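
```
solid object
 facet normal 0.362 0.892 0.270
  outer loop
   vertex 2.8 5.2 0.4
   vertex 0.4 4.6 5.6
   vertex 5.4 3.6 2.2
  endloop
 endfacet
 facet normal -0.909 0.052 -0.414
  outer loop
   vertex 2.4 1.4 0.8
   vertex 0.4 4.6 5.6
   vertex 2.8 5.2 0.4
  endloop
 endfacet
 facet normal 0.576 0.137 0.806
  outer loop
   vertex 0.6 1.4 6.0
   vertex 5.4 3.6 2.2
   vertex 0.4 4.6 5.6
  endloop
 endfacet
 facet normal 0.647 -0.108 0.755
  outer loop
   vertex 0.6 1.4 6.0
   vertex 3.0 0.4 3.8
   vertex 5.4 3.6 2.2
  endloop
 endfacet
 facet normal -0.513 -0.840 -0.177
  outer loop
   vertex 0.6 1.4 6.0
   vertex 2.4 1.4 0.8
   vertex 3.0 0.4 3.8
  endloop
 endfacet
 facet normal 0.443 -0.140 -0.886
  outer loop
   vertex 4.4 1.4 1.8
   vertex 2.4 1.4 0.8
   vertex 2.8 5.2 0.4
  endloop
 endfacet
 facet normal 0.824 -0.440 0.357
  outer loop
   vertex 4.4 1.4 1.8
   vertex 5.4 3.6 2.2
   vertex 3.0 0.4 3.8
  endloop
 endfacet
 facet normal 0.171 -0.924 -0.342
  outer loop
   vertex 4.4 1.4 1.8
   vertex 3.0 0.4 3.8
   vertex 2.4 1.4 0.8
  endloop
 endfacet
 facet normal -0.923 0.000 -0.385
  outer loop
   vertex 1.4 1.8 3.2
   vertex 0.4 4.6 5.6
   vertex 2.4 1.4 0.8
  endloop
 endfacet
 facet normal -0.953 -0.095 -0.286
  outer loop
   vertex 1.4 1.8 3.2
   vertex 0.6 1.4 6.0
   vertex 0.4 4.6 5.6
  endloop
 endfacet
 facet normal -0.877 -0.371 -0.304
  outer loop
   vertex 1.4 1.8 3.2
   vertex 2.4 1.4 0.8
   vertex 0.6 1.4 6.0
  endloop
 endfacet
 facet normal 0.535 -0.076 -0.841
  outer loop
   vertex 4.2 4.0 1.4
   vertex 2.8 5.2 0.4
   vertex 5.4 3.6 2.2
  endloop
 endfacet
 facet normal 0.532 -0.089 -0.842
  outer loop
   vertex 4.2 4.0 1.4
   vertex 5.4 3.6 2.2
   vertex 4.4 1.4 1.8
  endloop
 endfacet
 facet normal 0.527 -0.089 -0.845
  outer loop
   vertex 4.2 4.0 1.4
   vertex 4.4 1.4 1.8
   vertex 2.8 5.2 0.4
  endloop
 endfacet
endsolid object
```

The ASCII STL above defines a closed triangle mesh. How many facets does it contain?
14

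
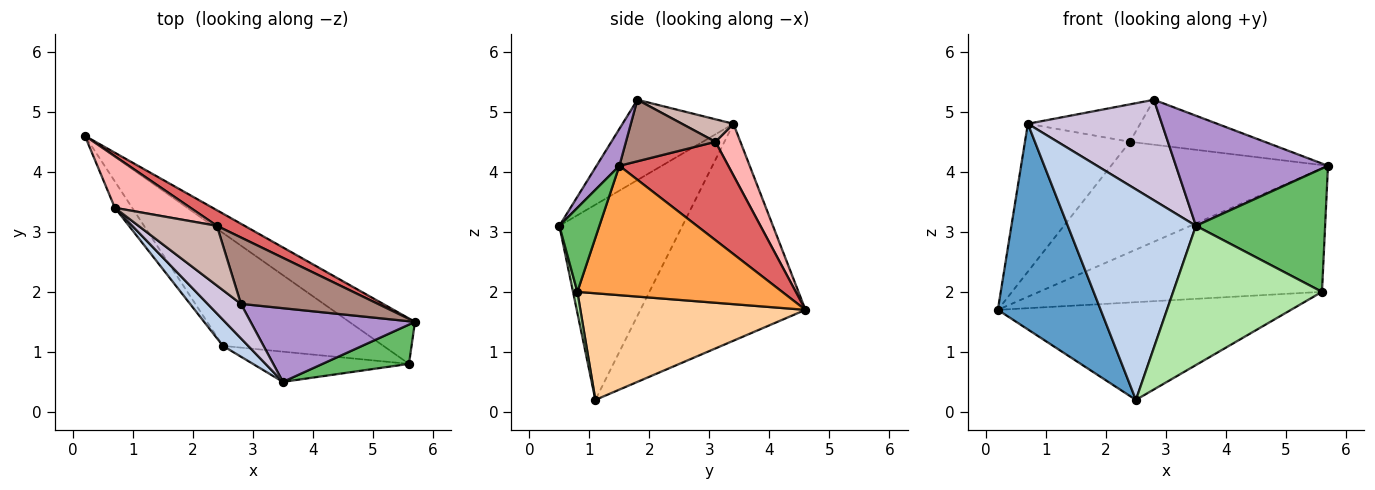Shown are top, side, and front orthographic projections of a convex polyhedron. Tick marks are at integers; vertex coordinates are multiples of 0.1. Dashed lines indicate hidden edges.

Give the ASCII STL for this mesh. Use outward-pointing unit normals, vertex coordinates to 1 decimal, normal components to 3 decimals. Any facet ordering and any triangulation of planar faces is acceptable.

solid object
 facet normal -0.847 -0.528 -0.068
  outer loop
   vertex 0.7 3.4 4.8
   vertex 0.2 4.6 1.7
   vertex 2.5 1.1 0.2
  endloop
 endfacet
 facet normal -0.690 -0.718 0.089
  outer loop
   vertex 0.7 3.4 4.8
   vertex 2.5 1.1 0.2
   vertex 3.5 0.5 3.1
  endloop
 endfacet
 facet normal 0.562 0.776 -0.286
  outer loop
   vertex 5.6 0.8 2.0
   vertex 0.2 4.6 1.7
   vertex 5.7 1.5 4.1
  endloop
 endfacet
 facet normal 0.449 0.585 -0.676
  outer loop
   vertex 5.6 0.8 2.0
   vertex 2.5 1.1 0.2
   vertex 0.2 4.6 1.7
  endloop
 endfacet
 facet normal 0.283 -0.914 0.291
  outer loop
   vertex 5.6 0.8 2.0
   vertex 5.7 1.5 4.1
   vertex 3.5 0.5 3.1
  endloop
 endfacet
 facet normal 0.029 -0.977 -0.212
  outer loop
   vertex 5.6 0.8 2.0
   vertex 3.5 0.5 3.1
   vertex 2.5 1.1 0.2
  endloop
 endfacet
 facet normal 0.445 0.887 0.125
  outer loop
   vertex 2.4 3.1 4.5
   vertex 5.7 1.5 4.1
   vertex 0.2 4.6 1.7
  endloop
 endfacet
 facet normal 0.219 0.921 0.321
  outer loop
   vertex 2.4 3.1 4.5
   vertex 0.2 4.6 1.7
   vertex 0.7 3.4 4.8
  endloop
 endfacet
 facet normal 0.124 -0.825 0.552
  outer loop
   vertex 2.8 1.8 5.2
   vertex 3.5 0.5 3.1
   vertex 5.7 1.5 4.1
  endloop
 endfacet
 facet normal -0.616 -0.745 0.256
  outer loop
   vertex 2.8 1.8 5.2
   vertex 0.7 3.4 4.8
   vertex 3.5 0.5 3.1
  endloop
 endfacet
 facet normal 0.349 0.525 0.776
  outer loop
   vertex 2.8 1.8 5.2
   vertex 5.7 1.5 4.1
   vertex 2.4 3.1 4.5
  endloop
 endfacet
 facet normal 0.236 0.516 0.823
  outer loop
   vertex 2.8 1.8 5.2
   vertex 2.4 3.1 4.5
   vertex 0.7 3.4 4.8
  endloop
 endfacet
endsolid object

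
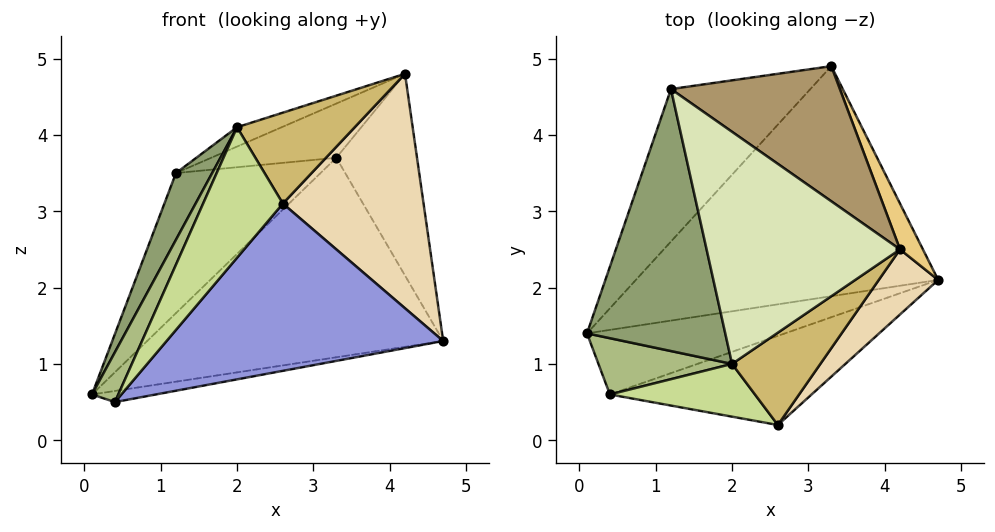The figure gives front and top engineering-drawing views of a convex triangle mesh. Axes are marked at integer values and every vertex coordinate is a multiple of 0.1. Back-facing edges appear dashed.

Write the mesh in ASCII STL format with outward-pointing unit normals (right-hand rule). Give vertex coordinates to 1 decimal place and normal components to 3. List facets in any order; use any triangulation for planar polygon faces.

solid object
 facet normal 0.015 0.655 -0.755
  outer loop
   vertex 3.3 4.9 3.7
   vertex 4.7 2.1 1.3
   vertex 0.1 1.4 0.6
  endloop
 endfacet
 facet normal 0.123 0.168 -0.978
  outer loop
   vertex 0.4 0.6 0.5
   vertex 0.1 1.4 0.6
   vertex 4.7 2.1 1.3
  endloop
 endfacet
 facet normal 0.368 -0.821 -0.437
  outer loop
   vertex 0.4 0.6 0.5
   vertex 4.7 2.1 1.3
   vertex 2.6 0.2 3.1
  endloop
 endfacet
 facet normal -0.026 0.676 -0.736
  outer loop
   vertex 1.2 4.6 3.5
   vertex 3.3 4.9 3.7
   vertex 0.1 1.4 0.6
  endloop
 endfacet
 facet normal -0.878 -0.118 0.463
  outer loop
   vertex 2.0 1.0 4.1
   vertex 1.2 4.6 3.5
   vertex 0.1 1.4 0.6
  endloop
 endfacet
 facet normal -0.835 -0.365 0.412
  outer loop
   vertex 2.0 1.0 4.1
   vertex 0.1 1.4 0.6
   vertex 0.4 0.6 0.5
  endloop
 endfacet
 facet normal -0.522 -0.791 0.320
  outer loop
   vertex 2.0 1.0 4.1
   vertex 0.4 0.6 0.5
   vertex 2.6 0.2 3.1
  endloop
 endfacet
 facet normal -0.350 0.078 0.933
  outer loop
   vertex 4.2 2.5 4.8
   vertex 1.2 4.6 3.5
   vertex 2.0 1.0 4.1
  endloop
 endfacet
 facet normal -0.140 0.369 0.919
  outer loop
   vertex 4.2 2.5 4.8
   vertex 3.3 4.9 3.7
   vertex 1.2 4.6 3.5
  endloop
 endfacet
 facet normal 0.244 -0.680 0.691
  outer loop
   vertex 4.2 2.5 4.8
   vertex 2.0 1.0 4.1
   vertex 2.6 0.2 3.1
  endloop
 endfacet
 facet normal 0.919 0.385 0.087
  outer loop
   vertex 4.2 2.5 4.8
   vertex 4.7 2.1 1.3
   vertex 3.3 4.9 3.7
  endloop
 endfacet
 facet normal 0.740 -0.648 0.180
  outer loop
   vertex 4.2 2.5 4.8
   vertex 2.6 0.2 3.1
   vertex 4.7 2.1 1.3
  endloop
 endfacet
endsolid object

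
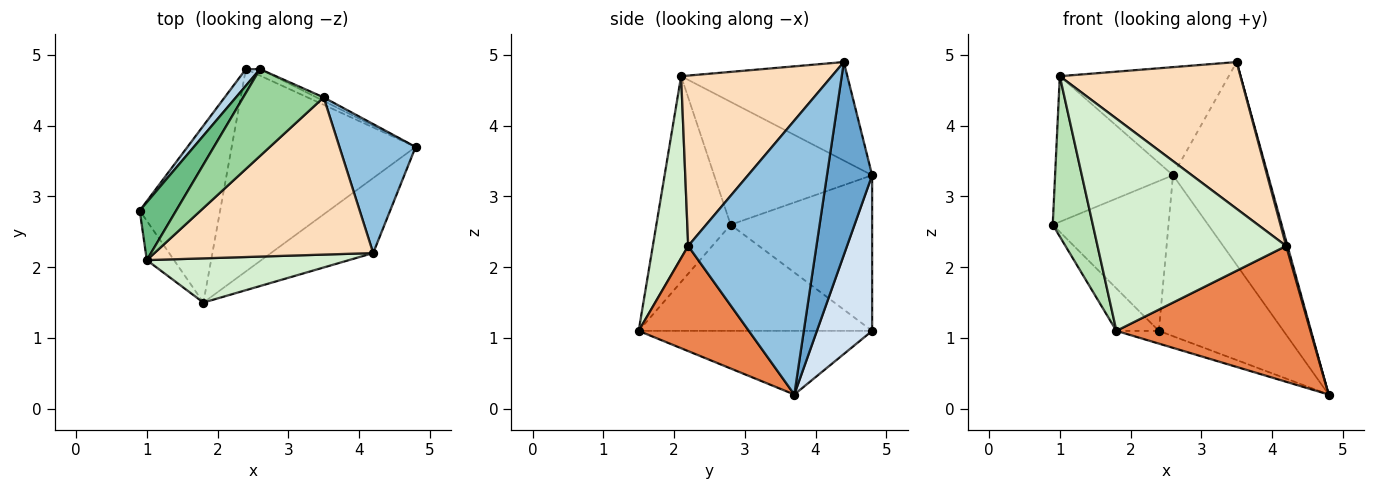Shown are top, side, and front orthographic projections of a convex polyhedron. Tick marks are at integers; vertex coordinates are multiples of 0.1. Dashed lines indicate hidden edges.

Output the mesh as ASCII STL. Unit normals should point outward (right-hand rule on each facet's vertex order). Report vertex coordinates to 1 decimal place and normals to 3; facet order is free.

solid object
 facet normal 0.429 0.903 -0.016
  outer loop
   vertex 3.5 4.4 4.9
   vertex 4.8 3.7 0.2
   vertex 2.6 4.8 3.3
  endloop
 endfacet
 facet normal 0.963 -0.010 0.268
  outer loop
   vertex 4.2 2.2 2.3
   vertex 4.8 3.7 0.2
   vertex 3.5 4.4 4.9
  endloop
 endfacet
 facet normal -0.772 0.632 0.070
  outer loop
   vertex 2.4 4.8 1.1
   vertex 0.9 2.8 2.6
   vertex 2.6 4.8 3.3
  endloop
 endfacet
 facet normal 0.405 0.914 -0.037
  outer loop
   vertex 2.4 4.8 1.1
   vertex 2.6 4.8 3.3
   vertex 4.8 3.7 0.2
  endloop
 endfacet
 facet normal 0.445 -0.784 -0.433
  outer loop
   vertex 1.8 1.5 1.1
   vertex 4.8 3.7 0.2
   vertex 4.2 2.2 2.3
  endloop
 endfacet
 facet normal -0.789 0.143 -0.598
  outer loop
   vertex 1.8 1.5 1.1
   vertex 0.9 2.8 2.6
   vertex 2.4 4.8 1.1
  endloop
 endfacet
 facet normal -0.327 0.059 -0.943
  outer loop
   vertex 1.8 1.5 1.1
   vertex 2.4 4.8 1.1
   vertex 4.8 3.7 0.2
  endloop
 endfacet
 facet normal 0.495 -0.593 0.635
  outer loop
   vertex 1.0 2.1 4.7
   vertex 4.2 2.2 2.3
   vertex 3.5 4.4 4.9
  endloop
 endfacet
 facet normal -0.780 0.582 0.231
  outer loop
   vertex 1.0 2.1 4.7
   vertex 2.6 4.8 3.3
   vertex 0.9 2.8 2.6
  endloop
 endfacet
 facet normal -0.609 0.618 0.497
  outer loop
   vertex 1.0 2.1 4.7
   vertex 3.5 4.4 4.9
   vertex 2.6 4.8 3.3
  endloop
 endfacet
 facet normal -0.874 -0.472 -0.116
  outer loop
   vertex 1.0 2.1 4.7
   vertex 0.9 2.8 2.6
   vertex 1.8 1.5 1.1
  endloop
 endfacet
 facet normal 0.181 -0.963 0.201
  outer loop
   vertex 1.0 2.1 4.7
   vertex 1.8 1.5 1.1
   vertex 4.2 2.2 2.3
  endloop
 endfacet
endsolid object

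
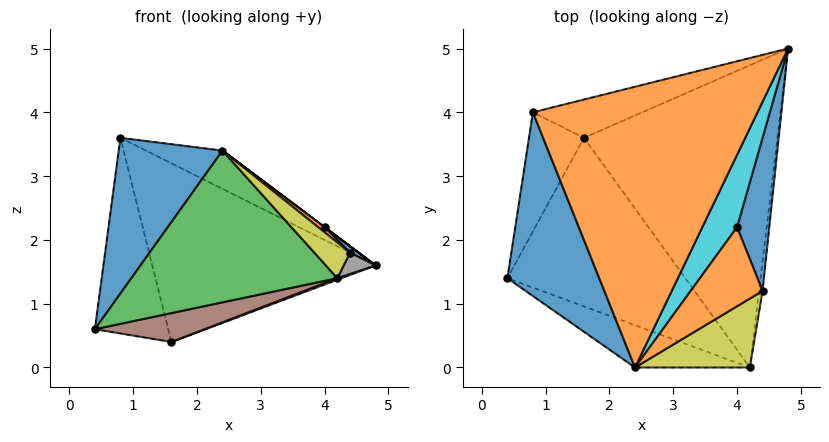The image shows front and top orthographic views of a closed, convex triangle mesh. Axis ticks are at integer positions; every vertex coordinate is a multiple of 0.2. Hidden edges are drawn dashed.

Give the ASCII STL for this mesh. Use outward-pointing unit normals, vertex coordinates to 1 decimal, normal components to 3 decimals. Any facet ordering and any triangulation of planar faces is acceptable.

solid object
 facet normal -0.836 -0.355 0.419
  outer loop
   vertex 0.8 4.0 3.6
   vertex 0.4 1.4 0.6
   vertex 2.4 0.0 3.4
  endloop
 endfacet
 facet normal 0.419 0.123 0.900
  outer loop
   vertex 0.8 4.0 3.6
   vertex 2.4 0.0 3.4
   vertex 4.8 5.0 1.6
  endloop
 endfacet
 facet normal -0.286 -0.923 -0.257
  outer loop
   vertex 4.2 0.0 1.4
   vertex 2.4 0.0 3.4
   vertex 0.4 1.4 0.6
  endloop
 endfacet
 facet normal -0.856 0.442 -0.269
  outer loop
   vertex 1.6 3.6 0.4
   vertex 0.4 1.4 0.6
   vertex 0.8 4.0 3.6
  endloop
 endfacet
 facet normal -0.330 0.923 -0.198
  outer loop
   vertex 1.6 3.6 0.4
   vertex 0.8 4.0 3.6
   vertex 4.8 5.0 1.6
  endloop
 endfacet
 facet normal 0.144 -0.167 -0.975
  outer loop
   vertex 1.6 3.6 0.4
   vertex 4.2 0.0 1.4
   vertex 0.4 1.4 0.6
  endloop
 endfacet
 facet normal 0.353 -0.005 -0.936
  outer loop
   vertex 1.6 3.6 0.4
   vertex 4.8 5.0 1.6
   vertex 4.2 0.0 1.4
  endloop
 endfacet
 facet normal 0.981 -0.112 -0.156
  outer loop
   vertex 4.4 1.2 1.8
   vertex 4.2 0.0 1.4
   vertex 4.8 5.0 1.6
  endloop
 endfacet
 facet normal 0.702 -0.328 0.632
  outer loop
   vertex 4.4 1.2 1.8
   vertex 2.4 0.0 3.4
   vertex 4.2 0.0 1.4
  endloop
 endfacet
 facet normal 0.600 0.000 0.800
  outer loop
   vertex 4.0 2.2 2.2
   vertex 4.8 5.0 1.6
   vertex 2.4 0.0 3.4
  endloop
 endfacet
 facet normal 0.667 -0.031 0.744
  outer loop
   vertex 4.0 2.2 2.2
   vertex 4.4 1.2 1.8
   vertex 4.8 5.0 1.6
  endloop
 endfacet
 facet normal 0.642 -0.049 0.765
  outer loop
   vertex 4.0 2.2 2.2
   vertex 2.4 0.0 3.4
   vertex 4.4 1.2 1.8
  endloop
 endfacet
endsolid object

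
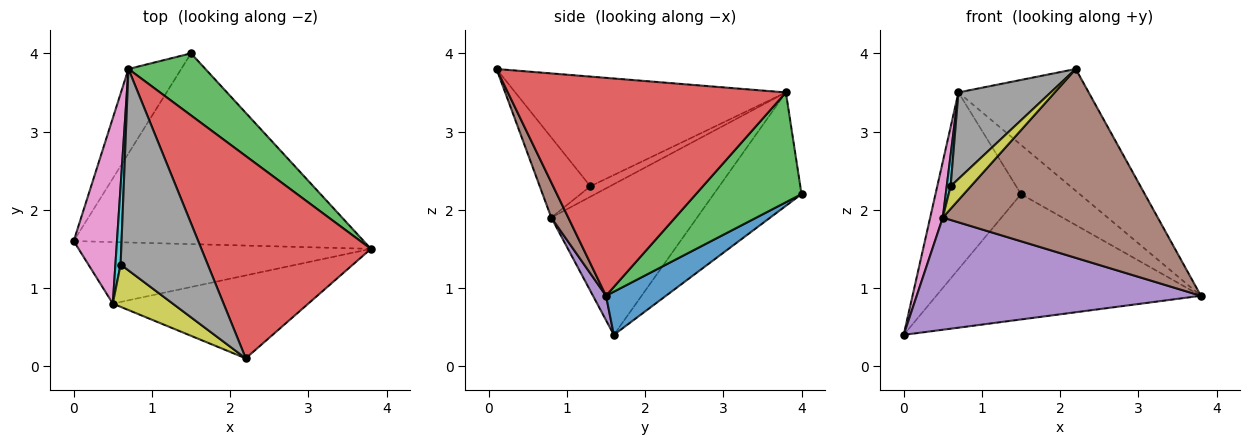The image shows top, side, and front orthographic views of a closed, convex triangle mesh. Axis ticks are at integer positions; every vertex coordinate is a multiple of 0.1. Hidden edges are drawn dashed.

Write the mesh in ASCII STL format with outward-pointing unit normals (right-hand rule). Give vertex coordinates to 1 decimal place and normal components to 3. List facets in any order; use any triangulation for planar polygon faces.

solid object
 facet normal 0.123 0.545 -0.829
  outer loop
   vertex 1.5 4.0 2.2
   vertex 3.8 1.5 0.9
   vertex 0.0 1.6 0.4
  endloop
 endfacet
 facet normal -0.680 0.662 -0.316
  outer loop
   vertex 0.7 3.8 3.5
   vertex 1.5 4.0 2.2
   vertex 0.0 1.6 0.4
  endloop
 endfacet
 facet normal 0.745 0.414 0.522
  outer loop
   vertex 0.7 3.8 3.5
   vertex 3.8 1.5 0.9
   vertex 1.5 4.0 2.2
  endloop
 endfacet
 facet normal 0.740 0.347 0.576
  outer loop
   vertex 0.7 3.8 3.5
   vertex 2.2 0.1 3.8
   vertex 3.8 1.5 0.9
  endloop
 endfacet
 facet normal 0.040 -0.876 -0.481
  outer loop
   vertex 0.5 0.8 1.9
   vertex 0.0 1.6 0.4
   vertex 3.8 1.5 0.9
  endloop
 endfacet
 facet normal 0.072 -0.913 -0.401
  outer loop
   vertex 0.5 0.8 1.9
   vertex 3.8 1.5 0.9
   vertex 2.2 0.1 3.8
  endloop
 endfacet
 facet normal -0.958 -0.083 0.275
  outer loop
   vertex 0.5 0.8 1.9
   vertex 0.7 3.8 3.5
   vertex 0.0 1.6 0.4
  endloop
 endfacet
 facet normal -0.757 -0.258 0.601
  outer loop
   vertex 0.6 1.3 2.3
   vertex 2.2 0.1 3.8
   vertex 0.7 3.8 3.5
  endloop
 endfacet
 facet normal -0.763 -0.304 0.571
  outer loop
   vertex 0.6 1.3 2.3
   vertex 0.5 0.8 1.9
   vertex 2.2 0.1 3.8
  endloop
 endfacet
 facet normal -0.880 -0.176 0.440
  outer loop
   vertex 0.6 1.3 2.3
   vertex 0.7 3.8 3.5
   vertex 0.5 0.8 1.9
  endloop
 endfacet
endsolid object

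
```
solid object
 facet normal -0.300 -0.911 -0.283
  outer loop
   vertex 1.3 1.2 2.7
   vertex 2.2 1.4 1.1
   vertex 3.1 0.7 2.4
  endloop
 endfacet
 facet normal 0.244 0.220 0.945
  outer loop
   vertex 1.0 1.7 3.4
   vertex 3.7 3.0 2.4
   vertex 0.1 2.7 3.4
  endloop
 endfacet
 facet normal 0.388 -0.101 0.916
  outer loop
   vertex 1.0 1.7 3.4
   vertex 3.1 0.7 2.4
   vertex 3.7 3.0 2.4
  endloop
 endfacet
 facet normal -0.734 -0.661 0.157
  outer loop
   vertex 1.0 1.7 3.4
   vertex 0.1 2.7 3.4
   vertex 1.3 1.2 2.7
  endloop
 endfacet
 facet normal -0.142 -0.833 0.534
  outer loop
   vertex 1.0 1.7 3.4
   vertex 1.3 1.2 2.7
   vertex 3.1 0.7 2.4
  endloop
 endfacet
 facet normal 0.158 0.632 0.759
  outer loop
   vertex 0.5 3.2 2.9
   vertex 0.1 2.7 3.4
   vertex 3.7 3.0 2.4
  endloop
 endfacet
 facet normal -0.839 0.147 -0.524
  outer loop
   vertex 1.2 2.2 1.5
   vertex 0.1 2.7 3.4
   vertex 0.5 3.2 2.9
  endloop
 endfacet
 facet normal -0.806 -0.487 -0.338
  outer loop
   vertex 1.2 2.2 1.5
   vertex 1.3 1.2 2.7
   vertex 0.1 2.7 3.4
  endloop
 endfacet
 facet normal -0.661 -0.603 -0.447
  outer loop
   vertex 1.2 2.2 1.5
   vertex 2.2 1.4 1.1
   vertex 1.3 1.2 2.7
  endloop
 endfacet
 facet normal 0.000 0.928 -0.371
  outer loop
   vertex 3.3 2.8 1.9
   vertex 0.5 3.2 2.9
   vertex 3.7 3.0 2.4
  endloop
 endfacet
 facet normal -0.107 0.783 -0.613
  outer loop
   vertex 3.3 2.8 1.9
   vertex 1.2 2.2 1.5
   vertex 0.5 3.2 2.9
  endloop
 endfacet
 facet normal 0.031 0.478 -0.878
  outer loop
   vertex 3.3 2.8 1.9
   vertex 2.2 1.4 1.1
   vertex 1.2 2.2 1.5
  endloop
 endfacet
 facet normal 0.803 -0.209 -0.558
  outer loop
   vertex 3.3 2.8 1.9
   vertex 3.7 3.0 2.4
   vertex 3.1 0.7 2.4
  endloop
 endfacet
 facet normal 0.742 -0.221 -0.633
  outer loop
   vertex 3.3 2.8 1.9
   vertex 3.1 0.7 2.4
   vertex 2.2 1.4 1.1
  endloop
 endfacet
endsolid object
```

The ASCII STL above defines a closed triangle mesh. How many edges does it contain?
21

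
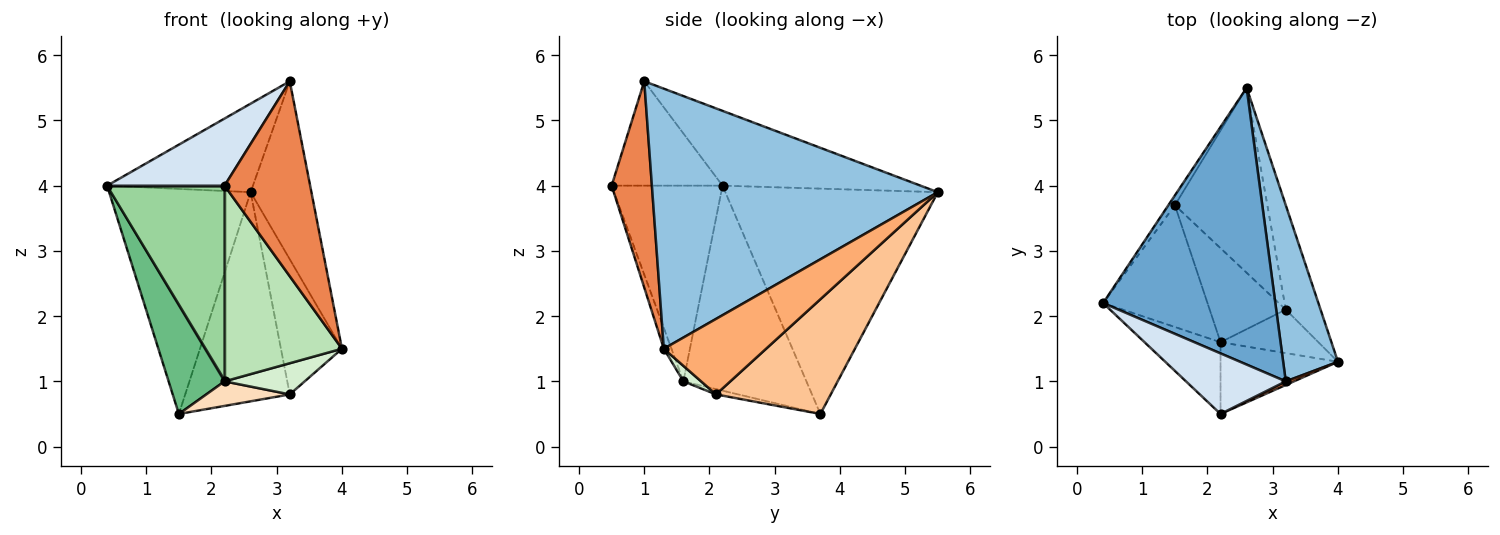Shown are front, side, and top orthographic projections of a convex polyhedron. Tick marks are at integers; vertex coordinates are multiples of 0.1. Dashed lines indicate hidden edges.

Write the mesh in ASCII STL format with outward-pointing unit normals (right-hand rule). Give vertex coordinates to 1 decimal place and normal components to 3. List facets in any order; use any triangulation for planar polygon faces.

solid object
 facet normal -0.382 0.282 0.880
  outer loop
   vertex 3.2 1.0 5.6
   vertex 2.6 5.5 3.9
   vertex 0.4 2.2 4.0
  endloop
 endfacet
 facet normal 0.958 0.204 0.202
  outer loop
   vertex 3.2 1.0 5.6
   vertex 4.0 1.3 1.5
   vertex 2.6 5.5 3.9
  endloop
 endfacet
 facet normal -0.832 0.554 -0.024
  outer loop
   vertex 1.5 3.7 0.5
   vertex 0.4 2.2 4.0
   vertex 2.6 5.5 3.9
  endloop
 endfacet
 facet normal -0.574 -0.608 0.549
  outer loop
   vertex 2.2 0.5 4.0
   vertex 3.2 1.0 5.6
   vertex 0.4 2.2 4.0
  endloop
 endfacet
 facet normal 0.425 -0.905 0.017
  outer loop
   vertex 2.2 0.5 4.0
   vertex 4.0 1.3 1.5
   vertex 3.2 1.0 5.6
  endloop
 endfacet
 facet normal 0.798 0.476 -0.368
  outer loop
   vertex 3.2 2.1 0.8
   vertex 2.6 5.5 3.9
   vertex 4.0 1.3 1.5
  endloop
 endfacet
 facet normal 0.635 0.579 -0.512
  outer loop
   vertex 3.2 2.1 0.8
   vertex 1.5 3.7 0.5
   vertex 2.6 5.5 3.9
  endloop
 endfacet
 facet normal -0.067 -0.252 -0.965
  outer loop
   vertex 2.2 1.6 1.0
   vertex 1.5 3.7 0.5
   vertex 3.2 2.1 0.8
  endloop
 endfacet
 facet normal -0.826 -0.375 -0.420
  outer loop
   vertex 2.2 1.6 1.0
   vertex 0.4 2.2 4.0
   vertex 1.5 3.7 0.5
  endloop
 endfacet
 facet normal -0.663 -0.702 -0.258
  outer loop
   vertex 2.2 1.6 1.0
   vertex 2.2 0.5 4.0
   vertex 0.4 2.2 4.0
  endloop
 endfacet
 facet normal -0.061 -0.937 -0.344
  outer loop
   vertex 2.2 1.6 1.0
   vertex 4.0 1.3 1.5
   vertex 2.2 0.5 4.0
  endloop
 endfacet
 facet normal 0.128 -0.578 -0.806
  outer loop
   vertex 2.2 1.6 1.0
   vertex 3.2 2.1 0.8
   vertex 4.0 1.3 1.5
  endloop
 endfacet
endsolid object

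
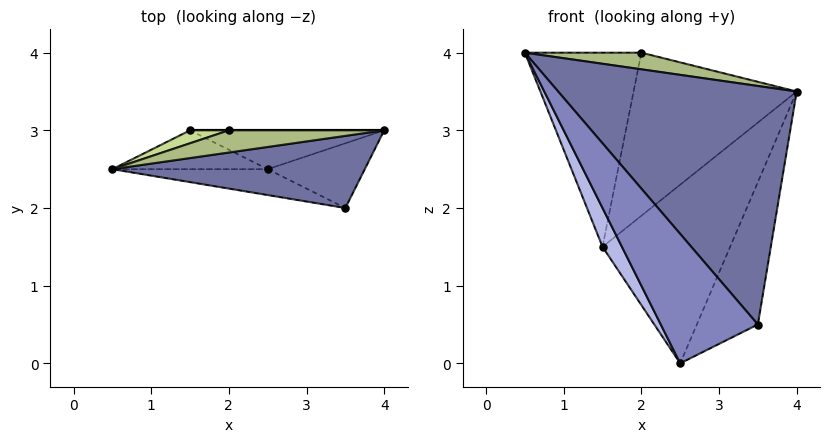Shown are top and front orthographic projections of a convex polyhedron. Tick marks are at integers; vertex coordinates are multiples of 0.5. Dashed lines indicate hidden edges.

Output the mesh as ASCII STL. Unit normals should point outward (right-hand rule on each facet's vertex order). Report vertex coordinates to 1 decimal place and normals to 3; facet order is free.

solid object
 facet normal 0.175 -0.942 0.285
  outer loop
   vertex 3.5 2.0 0.5
   vertex 4.0 3.0 3.5
   vertex 0.5 2.5 4.0
  endloop
 endfacet
 facet normal -0.365 -0.913 -0.183
  outer loop
   vertex 2.5 2.5 0.0
   vertex 3.5 2.0 0.5
   vertex 0.5 2.5 4.0
  endloop
 endfacet
 facet normal 0.552 0.759 -0.345
  outer loop
   vertex 2.5 2.5 0.0
   vertex 4.0 3.0 3.5
   vertex 3.5 2.0 0.5
  endloop
 endfacet
 facet normal -0.816 -0.408 -0.408
  outer loop
   vertex 1.5 3.0 1.5
   vertex 2.5 2.5 0.0
   vertex 0.5 2.5 4.0
  endloop
 endfacet
 facet normal 0.168 0.963 -0.209
  outer loop
   vertex 1.5 3.0 1.5
   vertex 4.0 3.0 3.5
   vertex 2.5 2.5 0.0
  endloop
 endfacet
 facet normal 0.196 -0.588 0.784
  outer loop
   vertex 2.0 3.0 4.0
   vertex 0.5 2.5 4.0
   vertex 4.0 3.0 3.5
  endloop
 endfacet
 facet normal -0.316 0.947 0.063
  outer loop
   vertex 2.0 3.0 4.0
   vertex 1.5 3.0 1.5
   vertex 0.5 2.5 4.0
  endloop
 endfacet
 facet normal 0.000 1.000 0.000
  outer loop
   vertex 2.0 3.0 4.0
   vertex 4.0 3.0 3.5
   vertex 1.5 3.0 1.5
  endloop
 endfacet
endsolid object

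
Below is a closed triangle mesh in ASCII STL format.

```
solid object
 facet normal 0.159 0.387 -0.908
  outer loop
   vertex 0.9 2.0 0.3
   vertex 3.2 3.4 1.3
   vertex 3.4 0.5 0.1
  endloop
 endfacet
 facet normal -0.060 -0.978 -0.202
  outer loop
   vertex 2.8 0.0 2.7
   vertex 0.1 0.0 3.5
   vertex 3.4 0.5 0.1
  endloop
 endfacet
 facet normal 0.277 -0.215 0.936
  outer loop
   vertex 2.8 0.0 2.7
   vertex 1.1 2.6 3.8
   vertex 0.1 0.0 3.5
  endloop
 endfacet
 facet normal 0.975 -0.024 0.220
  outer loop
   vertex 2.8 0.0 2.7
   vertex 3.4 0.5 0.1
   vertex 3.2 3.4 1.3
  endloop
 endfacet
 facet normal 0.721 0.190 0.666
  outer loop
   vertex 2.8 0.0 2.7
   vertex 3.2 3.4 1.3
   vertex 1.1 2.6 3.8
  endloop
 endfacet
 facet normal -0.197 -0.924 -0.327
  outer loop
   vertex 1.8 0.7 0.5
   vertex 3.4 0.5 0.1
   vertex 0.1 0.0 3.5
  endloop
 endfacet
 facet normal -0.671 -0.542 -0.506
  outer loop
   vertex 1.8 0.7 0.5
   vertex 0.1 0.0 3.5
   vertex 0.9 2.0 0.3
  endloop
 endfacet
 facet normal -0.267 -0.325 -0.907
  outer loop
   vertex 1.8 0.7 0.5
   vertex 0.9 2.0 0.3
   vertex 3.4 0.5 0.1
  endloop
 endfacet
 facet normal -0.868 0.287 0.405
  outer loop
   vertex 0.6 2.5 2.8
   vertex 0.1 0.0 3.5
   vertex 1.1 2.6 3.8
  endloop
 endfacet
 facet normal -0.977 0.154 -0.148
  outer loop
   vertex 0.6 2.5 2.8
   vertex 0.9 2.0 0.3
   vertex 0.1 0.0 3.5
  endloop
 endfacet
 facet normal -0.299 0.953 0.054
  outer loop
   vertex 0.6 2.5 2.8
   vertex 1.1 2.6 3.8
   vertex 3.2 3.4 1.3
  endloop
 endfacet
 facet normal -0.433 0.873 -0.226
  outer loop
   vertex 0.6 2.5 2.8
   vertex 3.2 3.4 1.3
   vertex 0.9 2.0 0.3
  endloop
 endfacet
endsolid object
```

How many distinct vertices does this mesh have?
8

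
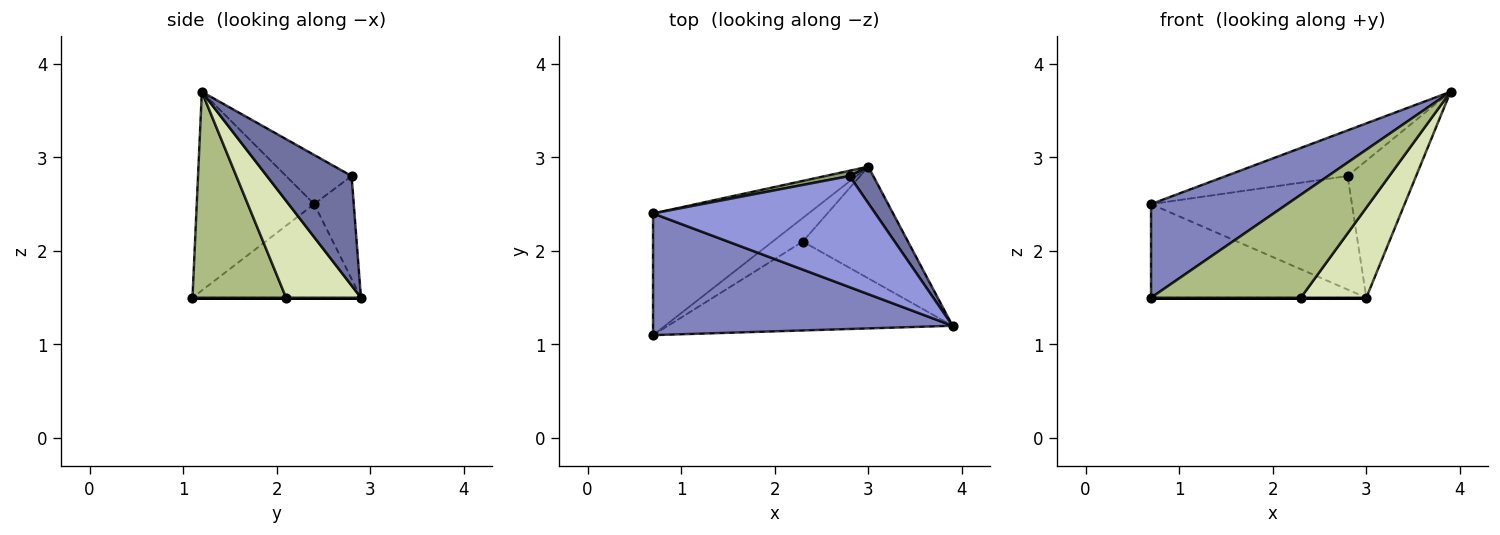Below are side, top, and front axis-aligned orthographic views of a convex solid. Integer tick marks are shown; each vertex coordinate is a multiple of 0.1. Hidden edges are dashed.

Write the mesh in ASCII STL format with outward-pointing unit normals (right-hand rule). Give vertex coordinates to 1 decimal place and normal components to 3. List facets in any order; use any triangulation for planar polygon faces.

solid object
 facet normal 0.767 0.620 0.166
  outer loop
   vertex 2.8 2.8 2.8
   vertex 3.9 1.2 3.7
   vertex 3.0 2.9 1.5
  endloop
 endfacet
 facet normal -0.465 -0.540 0.702
  outer loop
   vertex 0.7 2.4 2.5
   vertex 0.7 1.1 1.5
   vertex 3.9 1.2 3.7
  endloop
 endfacet
 facet normal -0.200 0.372 0.906
  outer loop
   vertex 0.7 2.4 2.5
   vertex 3.9 1.2 3.7
   vertex 2.8 2.8 2.8
  endloop
 endfacet
 facet normal -0.431 0.550 -0.715
  outer loop
   vertex 0.7 2.4 2.5
   vertex 3.0 2.9 1.5
   vertex 0.7 1.1 1.5
  endloop
 endfacet
 facet normal -0.193 0.980 0.046
  outer loop
   vertex 0.7 2.4 2.5
   vertex 2.8 2.8 2.8
   vertex 3.0 2.9 1.5
  endloop
 endfacet
 facet normal 0.428 -0.684 -0.591
  outer loop
   vertex 2.3 2.1 1.5
   vertex 3.9 1.2 3.7
   vertex 0.7 1.1 1.5
  endloop
 endfacet
 facet normal 0.000 0.000 -1.000
  outer loop
   vertex 2.3 2.1 1.5
   vertex 0.7 1.1 1.5
   vertex 3.0 2.9 1.5
  endloop
 endfacet
 facet normal 0.583 -0.510 -0.633
  outer loop
   vertex 2.3 2.1 1.5
   vertex 3.0 2.9 1.5
   vertex 3.9 1.2 3.7
  endloop
 endfacet
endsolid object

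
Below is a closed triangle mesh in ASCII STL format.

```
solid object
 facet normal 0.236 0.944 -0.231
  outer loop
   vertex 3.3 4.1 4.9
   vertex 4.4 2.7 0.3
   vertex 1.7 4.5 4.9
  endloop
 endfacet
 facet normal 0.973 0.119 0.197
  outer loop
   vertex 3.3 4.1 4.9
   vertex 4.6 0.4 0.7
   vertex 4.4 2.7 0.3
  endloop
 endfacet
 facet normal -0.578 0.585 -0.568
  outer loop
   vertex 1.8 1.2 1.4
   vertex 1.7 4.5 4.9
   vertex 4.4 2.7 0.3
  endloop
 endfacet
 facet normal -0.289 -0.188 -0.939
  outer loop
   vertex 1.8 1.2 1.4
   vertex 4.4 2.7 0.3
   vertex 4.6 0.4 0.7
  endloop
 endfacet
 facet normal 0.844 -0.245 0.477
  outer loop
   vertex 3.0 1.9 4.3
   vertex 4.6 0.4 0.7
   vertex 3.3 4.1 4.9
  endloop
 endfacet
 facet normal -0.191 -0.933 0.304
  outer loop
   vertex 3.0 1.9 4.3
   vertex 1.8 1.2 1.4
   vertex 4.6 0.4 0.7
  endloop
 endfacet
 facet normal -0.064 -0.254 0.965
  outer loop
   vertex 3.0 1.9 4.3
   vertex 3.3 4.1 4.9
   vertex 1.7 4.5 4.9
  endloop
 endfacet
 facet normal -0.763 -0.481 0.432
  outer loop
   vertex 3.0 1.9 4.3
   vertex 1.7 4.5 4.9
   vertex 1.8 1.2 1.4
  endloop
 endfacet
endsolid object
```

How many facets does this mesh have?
8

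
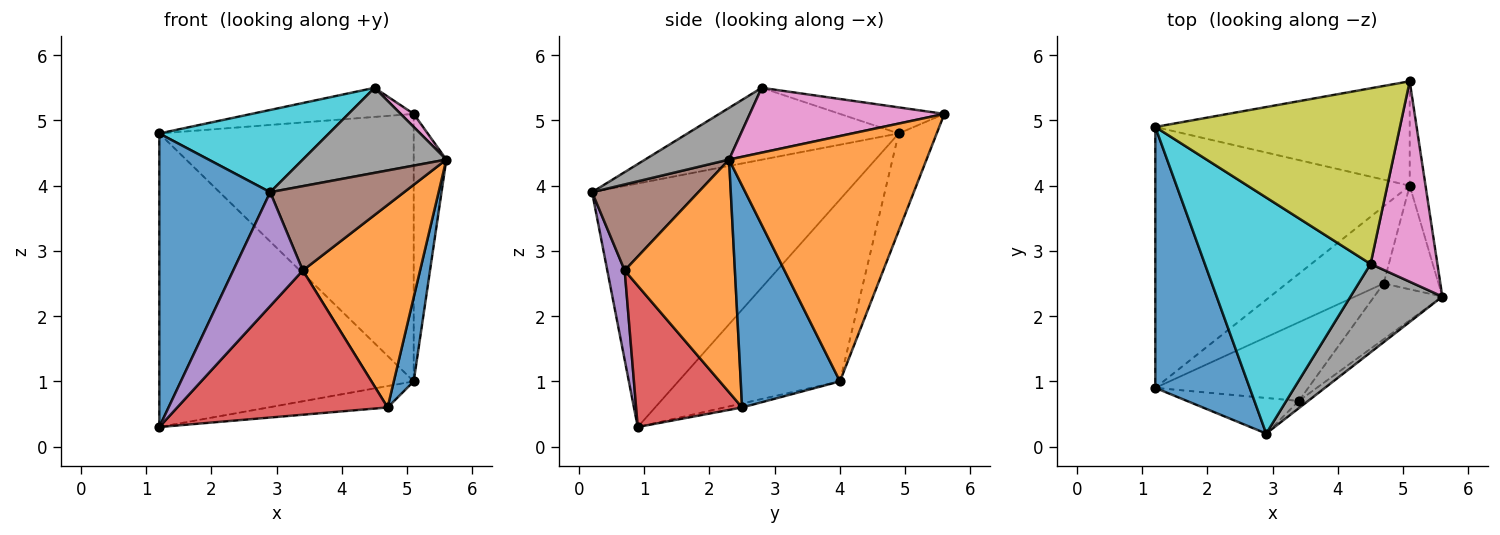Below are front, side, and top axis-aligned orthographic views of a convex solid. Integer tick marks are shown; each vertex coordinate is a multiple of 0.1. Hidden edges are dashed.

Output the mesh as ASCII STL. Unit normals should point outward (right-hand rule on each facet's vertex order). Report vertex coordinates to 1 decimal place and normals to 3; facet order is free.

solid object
 facet normal -0.864 -0.377 0.335
  outer loop
   vertex 1.2 4.9 4.8
   vertex 1.2 0.9 0.3
   vertex 2.9 0.2 3.9
  endloop
 endfacet
 facet normal 0.985 0.163 -0.063
  outer loop
   vertex 5.1 4.0 1.0
   vertex 5.1 5.6 5.1
   vertex 5.6 2.3 4.4
  endloop
 endfacet
 facet normal -0.429 0.675 -0.600
  outer loop
   vertex 5.1 4.0 1.0
   vertex 1.2 0.9 0.3
   vertex 1.2 4.9 4.8
  endloop
 endfacet
 facet normal -0.138 0.923 -0.360
  outer loop
   vertex 5.1 4.0 1.0
   vertex 1.2 4.9 4.8
   vertex 5.1 5.6 5.1
  endloop
 endfacet
 facet normal 0.232 -0.928 -0.290
  outer loop
   vertex 3.4 0.7 2.7
   vertex 2.9 0.2 3.9
   vertex 1.2 0.9 0.3
  endloop
 endfacet
 facet normal 0.620 -0.782 -0.067
  outer loop
   vertex 3.4 0.7 2.7
   vertex 5.6 2.3 4.4
   vertex 2.9 0.2 3.9
  endloop
 endfacet
 facet normal 0.696 -0.047 0.717
  outer loop
   vertex 4.5 2.8 5.5
   vertex 5.6 2.3 4.4
   vertex 5.1 5.6 5.1
  endloop
 endfacet
 facet normal 0.376 -0.642 0.668
  outer loop
   vertex 4.5 2.8 5.5
   vertex 2.9 0.2 3.9
   vertex 5.6 2.3 4.4
  endloop
 endfacet
 facet normal -0.105 0.163 0.981
  outer loop
   vertex 4.5 2.8 5.5
   vertex 5.1 5.6 5.1
   vertex 1.2 4.9 4.8
  endloop
 endfacet
 facet normal -0.379 -0.304 0.874
  outer loop
   vertex 4.5 2.8 5.5
   vertex 1.2 4.9 4.8
   vertex 2.9 0.2 3.9
  endloop
 endfacet
 facet normal 0.953 -0.191 -0.236
  outer loop
   vertex 4.7 2.5 0.6
   vertex 5.1 4.0 1.0
   vertex 5.6 2.3 4.4
  endloop
 endfacet
 facet normal 0.672 -0.714 -0.197
  outer loop
   vertex 4.7 2.5 0.6
   vertex 5.6 2.3 4.4
   vertex 3.4 0.7 2.7
  endloop
 endfacet
 facet normal -0.040 0.267 -0.963
  outer loop
   vertex 4.7 2.5 0.6
   vertex 1.2 0.9 0.3
   vertex 5.1 4.0 1.0
  endloop
 endfacet
 facet normal 0.405 -0.803 -0.438
  outer loop
   vertex 4.7 2.5 0.6
   vertex 3.4 0.7 2.7
   vertex 1.2 0.9 0.3
  endloop
 endfacet
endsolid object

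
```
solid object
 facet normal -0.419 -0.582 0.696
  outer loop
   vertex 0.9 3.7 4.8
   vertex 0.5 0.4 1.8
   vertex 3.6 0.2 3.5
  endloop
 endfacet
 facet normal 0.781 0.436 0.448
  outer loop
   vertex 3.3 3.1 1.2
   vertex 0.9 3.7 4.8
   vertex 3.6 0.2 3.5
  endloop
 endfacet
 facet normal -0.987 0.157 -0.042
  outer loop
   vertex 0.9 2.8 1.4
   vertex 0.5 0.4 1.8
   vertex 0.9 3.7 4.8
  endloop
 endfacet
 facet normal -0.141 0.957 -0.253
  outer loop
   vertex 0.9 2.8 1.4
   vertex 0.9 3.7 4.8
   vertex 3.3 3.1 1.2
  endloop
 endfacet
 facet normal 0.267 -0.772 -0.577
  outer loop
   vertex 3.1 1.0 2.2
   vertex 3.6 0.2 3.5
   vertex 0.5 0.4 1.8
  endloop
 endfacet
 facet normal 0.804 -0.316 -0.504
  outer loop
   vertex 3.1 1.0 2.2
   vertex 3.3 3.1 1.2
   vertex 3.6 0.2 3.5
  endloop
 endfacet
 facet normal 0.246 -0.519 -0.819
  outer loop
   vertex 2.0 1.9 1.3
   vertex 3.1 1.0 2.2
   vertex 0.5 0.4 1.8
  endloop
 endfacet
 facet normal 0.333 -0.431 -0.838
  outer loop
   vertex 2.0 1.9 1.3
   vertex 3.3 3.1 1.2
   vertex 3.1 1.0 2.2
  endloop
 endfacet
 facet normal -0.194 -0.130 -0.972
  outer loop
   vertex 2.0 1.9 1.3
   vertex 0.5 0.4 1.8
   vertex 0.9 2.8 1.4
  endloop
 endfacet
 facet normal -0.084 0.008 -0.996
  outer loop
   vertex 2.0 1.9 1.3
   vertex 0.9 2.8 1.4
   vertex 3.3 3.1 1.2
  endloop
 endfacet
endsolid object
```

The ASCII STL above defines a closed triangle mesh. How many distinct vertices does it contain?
7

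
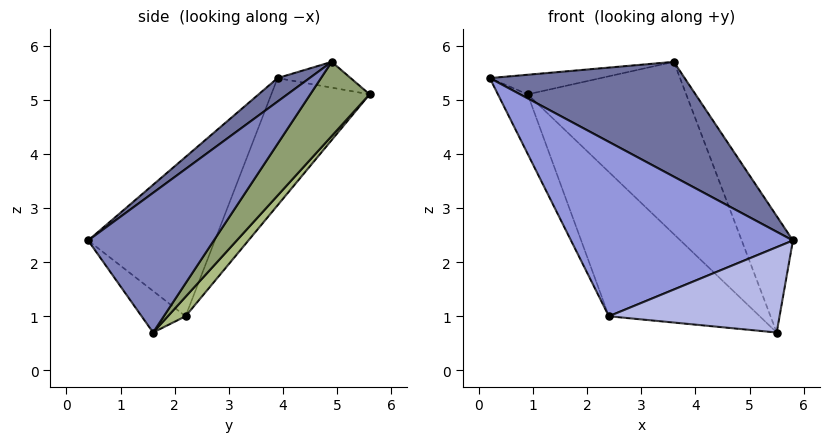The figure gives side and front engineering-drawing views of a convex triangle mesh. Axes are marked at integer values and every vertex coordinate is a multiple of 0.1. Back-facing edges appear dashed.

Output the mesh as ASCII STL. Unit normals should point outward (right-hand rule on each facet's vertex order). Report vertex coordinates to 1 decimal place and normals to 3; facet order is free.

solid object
 facet normal 0.092 -0.559 0.824
  outer loop
   vertex 3.6 4.9 5.7
   vertex 0.2 3.9 5.4
   vertex 5.8 0.4 2.4
  endloop
 endfacet
 facet normal 0.921 0.375 0.102
  outer loop
   vertex 5.5 1.6 0.7
   vertex 3.6 4.9 5.7
   vertex 5.8 0.4 2.4
  endloop
 endfacet
 facet normal -0.494 -0.865 0.087
  outer loop
   vertex 2.4 2.2 1.0
   vertex 5.8 0.4 2.4
   vertex 0.2 3.9 5.4
  endloop
 endfacet
 facet normal -0.210 -0.816 -0.539
  outer loop
   vertex 2.4 2.2 1.0
   vertex 5.5 1.6 0.7
   vertex 5.8 0.4 2.4
  endloop
 endfacet
 facet normal 0.315 0.843 -0.436
  outer loop
   vertex 0.9 5.6 5.1
   vertex 3.6 4.9 5.7
   vertex 5.5 1.6 0.7
  endloop
 endfacet
 facet normal 0.092 0.783 -0.615
  outer loop
   vertex 0.9 5.6 5.1
   vertex 5.5 1.6 0.7
   vertex 2.4 2.2 1.0
  endloop
 endfacet
 facet normal -0.153 0.233 0.960
  outer loop
   vertex 0.9 5.6 5.1
   vertex 0.2 3.9 5.4
   vertex 3.6 4.9 5.7
  endloop
 endfacet
 facet normal -0.824 0.250 -0.508
  outer loop
   vertex 0.9 5.6 5.1
   vertex 2.4 2.2 1.0
   vertex 0.2 3.9 5.4
  endloop
 endfacet
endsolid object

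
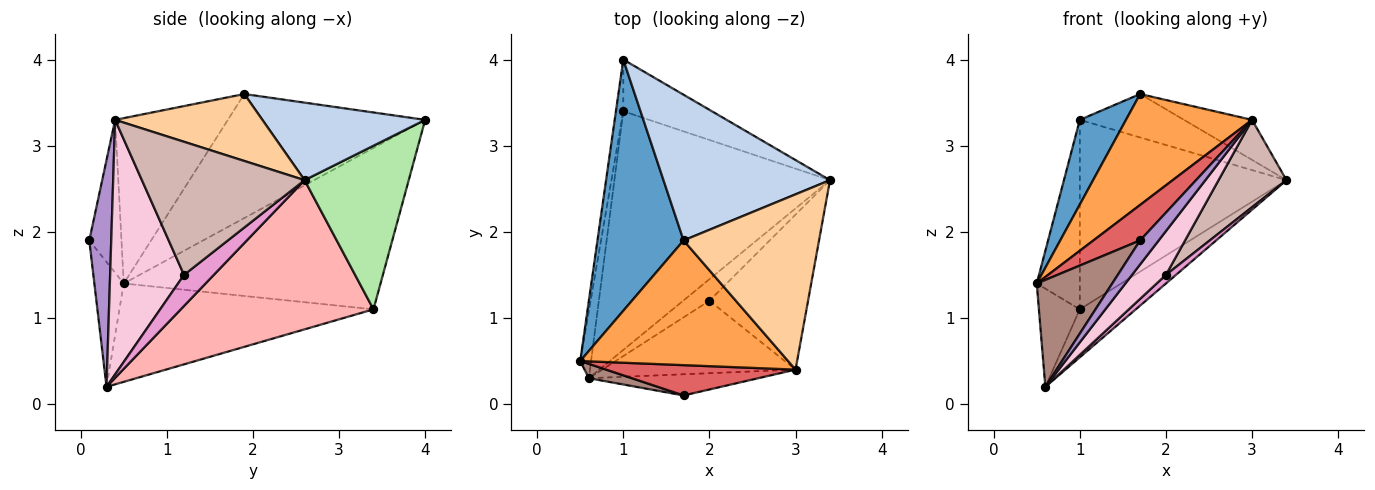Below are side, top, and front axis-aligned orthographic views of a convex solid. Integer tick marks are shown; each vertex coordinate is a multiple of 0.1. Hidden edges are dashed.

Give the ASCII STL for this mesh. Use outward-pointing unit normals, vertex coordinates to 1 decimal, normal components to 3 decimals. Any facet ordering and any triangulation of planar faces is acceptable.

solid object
 facet normal -0.807 -0.189 0.560
  outer loop
   vertex 1.7 1.9 3.6
   vertex 1.0 4.0 3.3
   vertex 0.5 0.5 1.4
  endloop
 endfacet
 facet normal 0.407 0.261 0.875
  outer loop
   vertex 1.7 1.9 3.6
   vertex 3.4 2.6 2.6
   vertex 1.0 4.0 3.3
  endloop
 endfacet
 facet normal -0.511 -0.571 0.642
  outer loop
   vertex 3.0 0.4 3.3
   vertex 1.7 1.9 3.6
   vertex 0.5 0.5 1.4
  endloop
 endfacet
 facet normal 0.434 0.201 0.878
  outer loop
   vertex 3.0 0.4 3.3
   vertex 3.4 2.6 2.6
   vertex 1.7 1.9 3.6
  endloop
 endfacet
 facet normal -0.985 0.165 -0.045
  outer loop
   vertex 1.0 3.4 1.1
   vertex 0.5 0.5 1.4
   vertex 1.0 4.0 3.3
  endloop
 endfacet
 facet normal 0.437 0.868 -0.237
  outer loop
   vertex 1.0 3.4 1.1
   vertex 1.0 4.0 3.3
   vertex 3.4 2.6 2.6
  endloop
 endfacet
 facet normal -0.464 -0.673 0.575
  outer loop
   vertex 1.7 0.1 1.9
   vertex 3.0 0.4 3.3
   vertex 0.5 0.5 1.4
  endloop
 endfacet
 facet normal 0.561 0.163 -0.811
  outer loop
   vertex 0.6 0.3 0.2
   vertex 1.0 3.4 1.1
   vertex 3.4 2.6 2.6
  endloop
 endfacet
 facet normal 0.663 -0.562 -0.495
  outer loop
   vertex 0.6 0.3 0.2
   vertex 3.0 0.4 3.3
   vertex 1.7 0.1 1.9
  endloop
 endfacet
 facet normal -0.981 0.158 -0.108
  outer loop
   vertex 0.6 0.3 0.2
   vertex 0.5 0.5 1.4
   vertex 1.0 3.4 1.1
  endloop
 endfacet
 facet normal -0.360 -0.925 0.124
  outer loop
   vertex 0.6 0.3 0.2
   vertex 1.7 0.1 1.9
   vertex 0.5 0.5 1.4
  endloop
 endfacet
 facet normal 0.762 -0.318 -0.565
  outer loop
   vertex 2.0 1.2 1.5
   vertex 3.4 2.6 2.6
   vertex 3.0 0.4 3.3
  endloop
 endfacet
 facet normal 0.740 -0.250 -0.624
  outer loop
   vertex 2.0 1.2 1.5
   vertex 0.6 0.3 0.2
   vertex 3.4 2.6 2.6
  endloop
 endfacet
 facet normal 0.748 -0.343 -0.568
  outer loop
   vertex 2.0 1.2 1.5
   vertex 3.0 0.4 3.3
   vertex 0.6 0.3 0.2
  endloop
 endfacet
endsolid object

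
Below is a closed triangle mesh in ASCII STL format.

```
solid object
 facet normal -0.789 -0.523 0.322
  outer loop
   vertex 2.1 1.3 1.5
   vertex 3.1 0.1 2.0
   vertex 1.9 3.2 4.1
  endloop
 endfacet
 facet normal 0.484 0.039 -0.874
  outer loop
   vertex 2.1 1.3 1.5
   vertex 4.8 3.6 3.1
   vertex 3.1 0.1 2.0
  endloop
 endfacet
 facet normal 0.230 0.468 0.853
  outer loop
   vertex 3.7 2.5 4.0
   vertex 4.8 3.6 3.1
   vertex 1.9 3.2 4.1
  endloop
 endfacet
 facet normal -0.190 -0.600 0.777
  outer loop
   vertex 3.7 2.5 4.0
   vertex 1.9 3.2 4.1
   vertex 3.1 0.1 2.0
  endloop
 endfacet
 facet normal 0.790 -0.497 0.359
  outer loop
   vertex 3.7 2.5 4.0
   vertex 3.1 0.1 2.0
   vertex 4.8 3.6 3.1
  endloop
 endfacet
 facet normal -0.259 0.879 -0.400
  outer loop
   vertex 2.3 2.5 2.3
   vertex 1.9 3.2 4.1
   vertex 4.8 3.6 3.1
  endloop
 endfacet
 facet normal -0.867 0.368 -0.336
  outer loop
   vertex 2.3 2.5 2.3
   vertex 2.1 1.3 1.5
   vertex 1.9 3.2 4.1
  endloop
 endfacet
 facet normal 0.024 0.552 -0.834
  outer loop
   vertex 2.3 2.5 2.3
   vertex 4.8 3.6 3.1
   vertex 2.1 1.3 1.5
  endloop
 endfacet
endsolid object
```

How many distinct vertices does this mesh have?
6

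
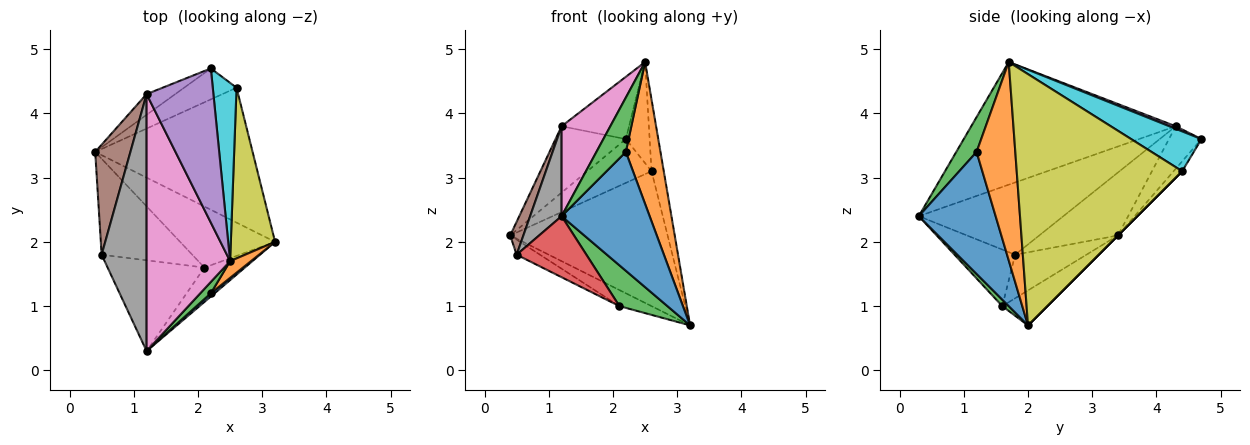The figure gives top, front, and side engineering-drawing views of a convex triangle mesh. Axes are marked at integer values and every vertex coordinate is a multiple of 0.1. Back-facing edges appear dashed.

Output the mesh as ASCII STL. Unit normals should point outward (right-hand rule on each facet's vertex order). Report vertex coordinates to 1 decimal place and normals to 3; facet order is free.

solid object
 facet normal 0.658 -0.753 0.020
  outer loop
   vertex 2.2 1.2 3.4
   vertex 1.2 0.3 2.4
   vertex 3.2 2.0 0.7
  endloop
 endfacet
 facet normal 0.743 -0.665 0.078
  outer loop
   vertex 2.2 1.2 3.4
   vertex 3.2 2.0 0.7
   vertex 2.5 1.7 4.8
  endloop
 endfacet
 facet normal 0.560 -0.811 0.170
  outer loop
   vertex 2.2 1.2 3.4
   vertex 2.5 1.7 4.8
   vertex 1.2 0.3 2.4
  endloop
 endfacet
 facet normal -0.404 0.873 -0.272
  outer loop
   vertex 1.2 4.3 3.8
   vertex 2.2 4.7 3.6
   vertex 0.4 3.4 2.1
  endloop
 endfacet
 facet normal 0.036 0.374 0.927
  outer loop
   vertex 1.2 4.3 3.8
   vertex 2.5 1.7 4.8
   vertex 2.2 4.7 3.6
  endloop
 endfacet
 facet normal -0.864 -0.145 0.483
  outer loop
   vertex 1.2 4.3 3.8
   vertex 0.4 3.4 2.1
   vertex 0.5 1.8 1.8
  endloop
 endfacet
 facet normal -0.811 -0.193 0.552
  outer loop
   vertex 1.2 4.3 3.8
   vertex 1.2 0.3 2.4
   vertex 2.5 1.7 4.8
  endloop
 endfacet
 facet normal -0.835 -0.182 0.519
  outer loop
   vertex 1.2 4.3 3.8
   vertex 0.5 1.8 1.8
   vertex 1.2 0.3 2.4
  endloop
 endfacet
 facet normal 0.982 0.073 0.173
  outer loop
   vertex 2.6 4.4 3.1
   vertex 2.5 1.7 4.8
   vertex 3.2 2.0 0.7
  endloop
 endfacet
 facet normal 0.825 0.279 0.492
  outer loop
   vertex 2.6 4.4 3.1
   vertex 2.2 4.7 3.6
   vertex 2.5 1.7 4.8
  endloop
 endfacet
 facet normal 0.000 0.707 -0.707
  outer loop
   vertex 2.6 4.4 3.1
   vertex 3.2 2.0 0.7
   vertex 0.4 3.4 2.1
  endloop
 endfacet
 facet normal -0.108 0.812 -0.574
  outer loop
   vertex 2.6 4.4 3.1
   vertex 0.4 3.4 2.1
   vertex 2.2 4.7 3.6
  endloop
 endfacet
 facet normal 0.102 -0.761 -0.641
  outer loop
   vertex 2.1 1.6 1.0
   vertex 3.2 2.0 0.7
   vertex 1.2 0.3 2.4
  endloop
 endfacet
 facet normal -0.436 -0.502 -0.747
  outer loop
   vertex 2.1 1.6 1.0
   vertex 1.2 0.3 2.4
   vertex 0.5 1.8 1.8
  endloop
 endfacet
 facet normal -0.336 0.240 -0.911
  outer loop
   vertex 2.1 1.6 1.0
   vertex 0.4 3.4 2.1
   vertex 3.2 2.0 0.7
  endloop
 endfacet
 facet normal -0.429 0.141 -0.892
  outer loop
   vertex 2.1 1.6 1.0
   vertex 0.5 1.8 1.8
   vertex 0.4 3.4 2.1
  endloop
 endfacet
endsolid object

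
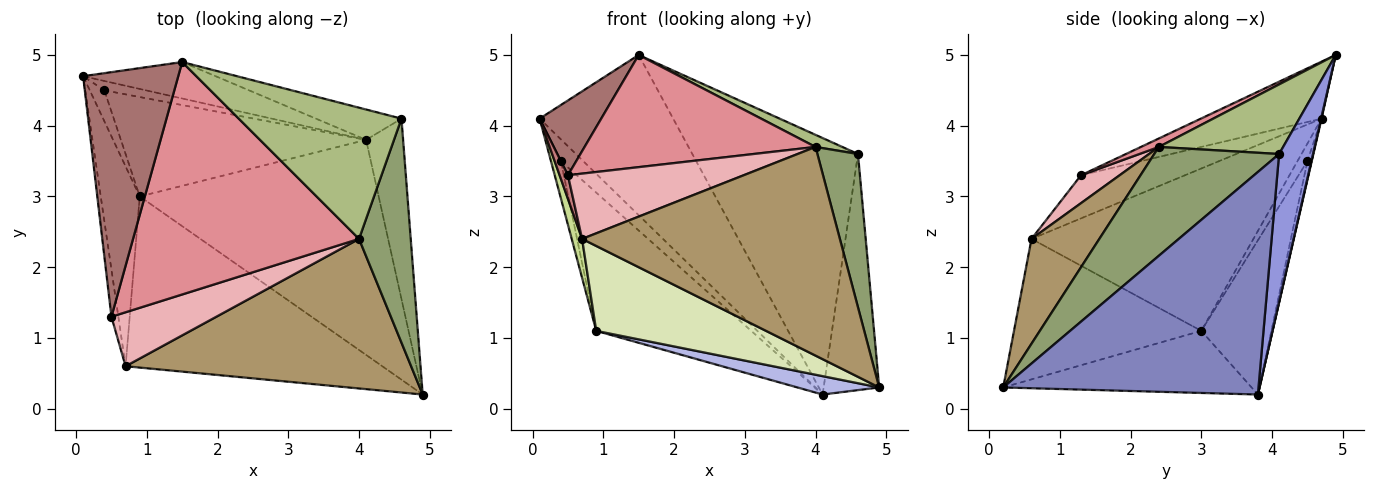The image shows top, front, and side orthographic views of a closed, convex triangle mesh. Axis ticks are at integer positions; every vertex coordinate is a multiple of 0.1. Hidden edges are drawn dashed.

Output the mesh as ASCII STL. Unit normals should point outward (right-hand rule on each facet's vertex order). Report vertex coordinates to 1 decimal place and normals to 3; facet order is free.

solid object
 facet normal 0.003 0.975 -0.222
  outer loop
   vertex 1.5 4.9 5.0
   vertex 4.1 3.8 0.2
   vertex 0.1 4.7 4.1
  endloop
 endfacet
 facet normal 0.964 0.210 -0.160
  outer loop
   vertex 4.6 4.1 3.6
   vertex 4.9 0.2 0.3
   vertex 4.1 3.8 0.2
  endloop
 endfacet
 facet normal 0.199 0.973 -0.115
  outer loop
   vertex 4.6 4.1 3.6
   vertex 4.1 3.8 0.2
   vertex 1.5 4.9 5.0
  endloop
 endfacet
 facet normal -0.251 -0.082 -0.965
  outer loop
   vertex 0.9 3.0 1.1
   vertex 4.1 3.8 0.2
   vertex 4.9 0.2 0.3
  endloop
 endfacet
 facet normal 0.867 -0.282 0.412
  outer loop
   vertex 4.0 2.4 3.7
   vertex 4.9 0.2 0.3
   vertex 4.6 4.1 3.6
  endloop
 endfacet
 facet normal 0.392 -0.084 0.916
  outer loop
   vertex 4.0 2.4 3.7
   vertex 4.6 4.1 3.6
   vertex 1.5 4.9 5.0
  endloop
 endfacet
 facet normal -0.971 -0.045 -0.233
  outer loop
   vertex 0.7 0.6 2.4
   vertex 0.1 4.7 4.1
   vertex 0.9 3.0 1.1
  endloop
 endfacet
 facet normal -0.440 -0.399 -0.804
  outer loop
   vertex 0.7 0.6 2.4
   vertex 0.9 3.0 1.1
   vertex 4.9 0.2 0.3
  endloop
 endfacet
 facet normal 0.209 -0.795 0.570
  outer loop
   vertex 0.7 0.6 2.4
   vertex 4.9 0.2 0.3
   vertex 4.0 2.4 3.7
  endloop
 endfacet
 facet normal -0.176 0.904 -0.390
  outer loop
   vertex 0.4 4.5 3.5
   vertex 0.1 4.7 4.1
   vertex 4.1 3.8 0.2
  endloop
 endfacet
 facet normal -0.609 0.609 -0.508
  outer loop
   vertex 0.4 4.5 3.5
   vertex 0.9 3.0 1.1
   vertex 0.1 4.7 4.1
  endloop
 endfacet
 facet normal -0.345 0.762 -0.548
  outer loop
   vertex 0.4 4.5 3.5
   vertex 4.1 3.8 0.2
   vertex 0.9 3.0 1.1
  endloop
 endfacet
 facet normal -0.497 -0.254 0.830
  outer loop
   vertex 0.5 1.3 3.3
   vertex 1.5 4.9 5.0
   vertex 0.1 4.7 4.1
  endloop
 endfacet
 facet normal -0.984 -0.079 -0.157
  outer loop
   vertex 0.5 1.3 3.3
   vertex 0.1 4.7 4.1
   vertex 0.7 0.6 2.4
  endloop
 endfacet
 facet normal 0.034 -0.434 0.900
  outer loop
   vertex 0.5 1.3 3.3
   vertex 4.0 2.4 3.7
   vertex 1.5 4.9 5.0
  endloop
 endfacet
 facet normal 0.167 -0.760 0.628
  outer loop
   vertex 0.5 1.3 3.3
   vertex 0.7 0.6 2.4
   vertex 4.0 2.4 3.7
  endloop
 endfacet
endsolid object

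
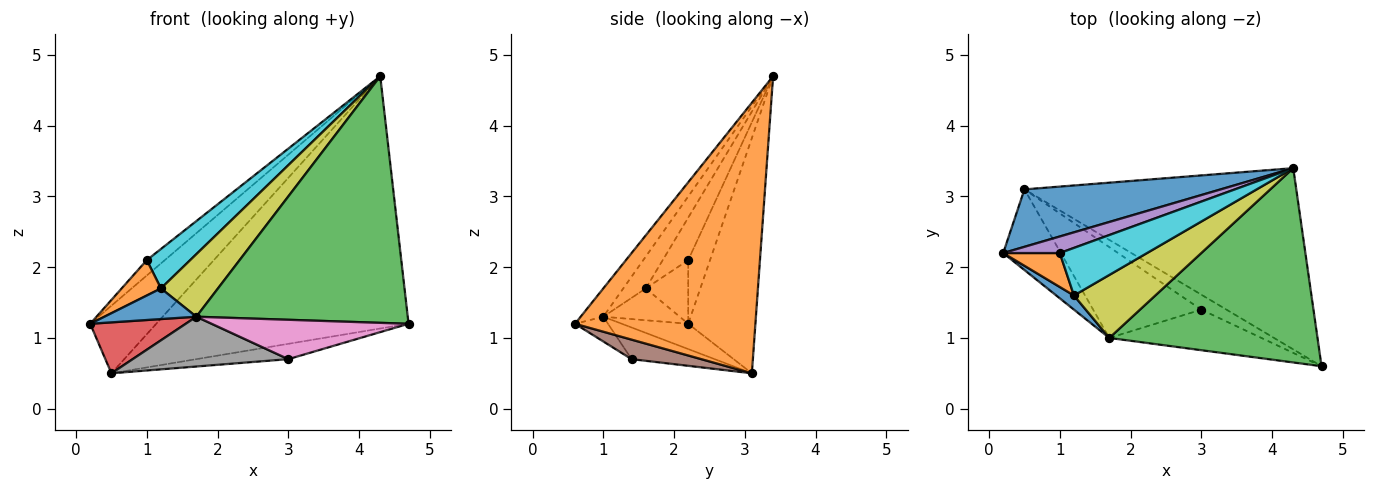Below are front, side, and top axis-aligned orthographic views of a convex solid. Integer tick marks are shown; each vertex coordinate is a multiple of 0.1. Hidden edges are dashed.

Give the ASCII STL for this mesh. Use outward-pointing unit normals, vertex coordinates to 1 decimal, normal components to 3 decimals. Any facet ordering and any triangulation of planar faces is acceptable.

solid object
 facet normal -0.613 0.602 0.512
  outer loop
   vertex 0.5 3.1 0.5
   vertex 0.2 2.2 1.2
   vertex 4.3 3.4 4.7
  endloop
 endfacet
 facet normal 0.502 0.702 -0.505
  outer loop
   vertex 0.5 3.1 0.5
   vertex 4.3 3.4 4.7
   vertex 4.7 0.6 1.2
  endloop
 endfacet
 facet normal -0.084 -0.783 0.617
  outer loop
   vertex 1.7 1.0 1.3
   vertex 4.7 0.6 1.2
   vertex 4.3 3.4 4.7
  endloop
 endfacet
 facet normal -0.348 -0.501 -0.793
  outer loop
   vertex 1.7 1.0 1.3
   vertex 0.2 2.2 1.2
   vertex 0.5 3.1 0.5
  endloop
 endfacet
 facet normal -0.636 0.524 0.566
  outer loop
   vertex 1.0 2.2 2.1
   vertex 4.3 3.4 4.7
   vertex 0.2 2.2 1.2
  endloop
 endfacet
 facet normal 0.477 0.629 -0.615
  outer loop
   vertex 3.0 1.4 0.7
   vertex 0.5 3.1 0.5
   vertex 4.7 0.6 1.2
  endloop
 endfacet
 facet normal -0.116 -0.692 -0.713
  outer loop
   vertex 3.0 1.4 0.7
   vertex 4.7 0.6 1.2
   vertex 1.7 1.0 1.3
  endloop
 endfacet
 facet normal -0.249 -0.466 -0.849
  outer loop
   vertex 3.0 1.4 0.7
   vertex 1.7 1.0 1.3
   vertex 0.5 3.1 0.5
  endloop
 endfacet
 facet normal -0.268 -0.679 0.684
  outer loop
   vertex 1.2 1.6 1.7
   vertex 1.7 1.0 1.3
   vertex 4.3 3.4 4.7
  endloop
 endfacet
 facet normal -0.351 -0.598 0.721
  outer loop
   vertex 1.2 1.6 1.7
   vertex 4.3 3.4 4.7
   vertex 1.0 2.2 2.1
  endloop
 endfacet
 facet normal -0.602 -0.725 0.335
  outer loop
   vertex 1.2 1.6 1.7
   vertex 0.2 2.2 1.2
   vertex 1.7 1.0 1.3
  endloop
 endfacet
 facet normal -0.615 -0.569 0.546
  outer loop
   vertex 1.2 1.6 1.7
   vertex 1.0 2.2 2.1
   vertex 0.2 2.2 1.2
  endloop
 endfacet
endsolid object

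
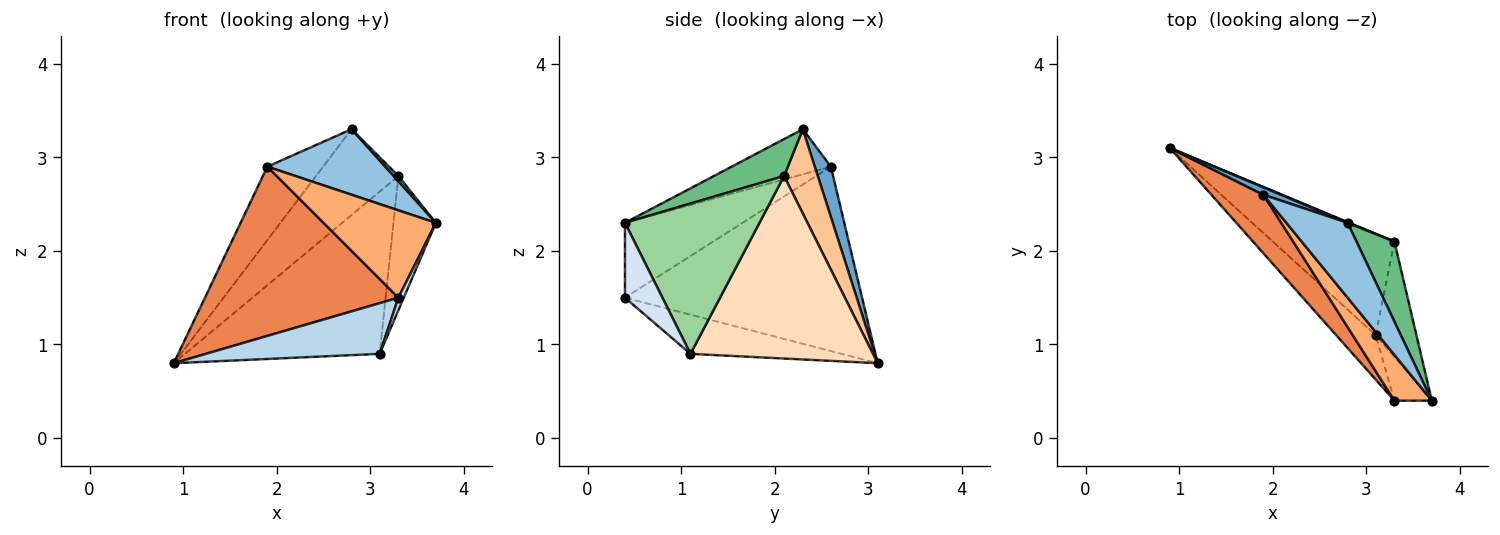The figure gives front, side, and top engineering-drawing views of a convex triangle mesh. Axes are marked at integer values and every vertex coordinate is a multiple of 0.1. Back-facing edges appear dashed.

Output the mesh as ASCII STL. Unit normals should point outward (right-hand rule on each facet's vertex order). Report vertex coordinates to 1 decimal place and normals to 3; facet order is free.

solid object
 facet normal 0.276 0.956 0.096
  outer loop
   vertex 1.9 2.6 2.9
   vertex 2.8 2.3 3.3
   vertex 0.9 3.1 0.8
  endloop
 endfacet
 facet normal -0.485 -0.576 0.658
  outer loop
   vertex 1.9 2.6 2.9
   vertex 3.7 0.4 2.3
   vertex 2.8 2.3 3.3
  endloop
 endfacet
 facet normal -0.547 -0.629 -0.552
  outer loop
   vertex 3.3 0.4 1.5
   vertex 0.9 3.1 0.8
   vertex 3.1 1.1 0.9
  endloop
 endfacet
 facet normal 0.887 -0.127 -0.444
  outer loop
   vertex 3.3 0.4 1.5
   vertex 3.1 1.1 0.9
   vertex 3.7 0.4 2.3
  endloop
 endfacet
 facet normal -0.757 -0.618 0.213
  outer loop
   vertex 3.3 0.4 1.5
   vertex 1.9 2.6 2.9
   vertex 0.9 3.1 0.8
  endloop
 endfacet
 facet normal -0.680 -0.649 0.340
  outer loop
   vertex 3.3 0.4 1.5
   vertex 3.7 0.4 2.3
   vertex 1.9 2.6 2.9
  endloop
 endfacet
 facet normal 0.379 0.926 0.008
  outer loop
   vertex 3.3 2.1 2.8
   vertex 0.9 3.1 0.8
   vertex 2.8 2.3 3.3
  endloop
 endfacet
 facet normal 0.622 0.664 -0.415
  outer loop
   vertex 3.3 2.1 2.8
   vertex 3.1 1.1 0.9
   vertex 0.9 3.1 0.8
  endloop
 endfacet
 facet normal 0.697 -0.046 0.716
  outer loop
   vertex 3.3 2.1 2.8
   vertex 2.8 2.3 3.3
   vertex 3.7 0.4 2.3
  endloop
 endfacet
 facet normal 0.923 0.291 -0.250
  outer loop
   vertex 3.3 2.1 2.8
   vertex 3.7 0.4 2.3
   vertex 3.1 1.1 0.9
  endloop
 endfacet
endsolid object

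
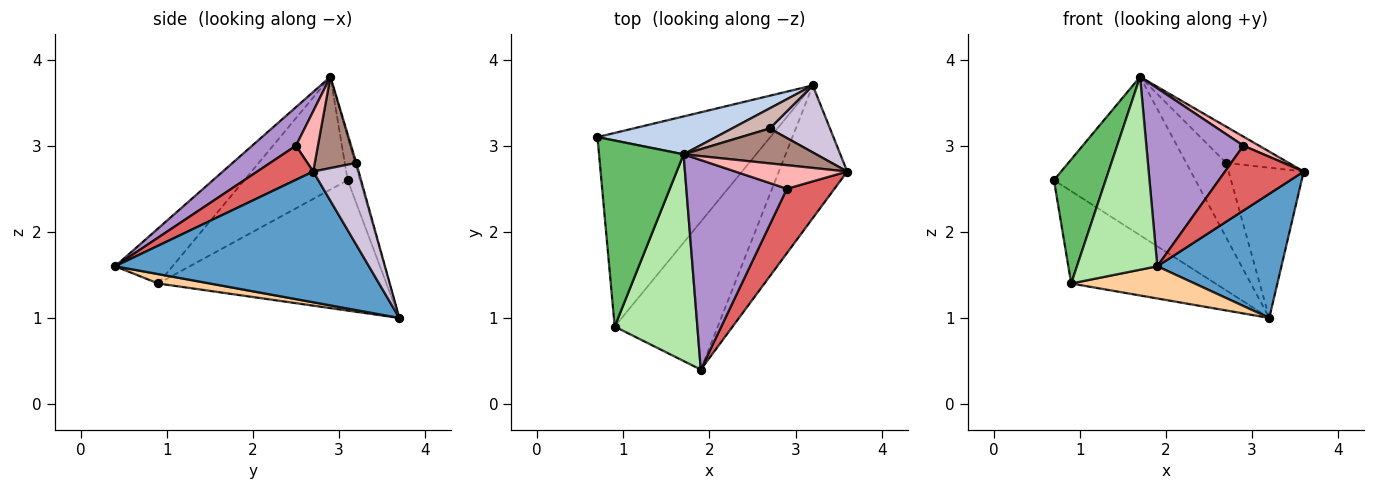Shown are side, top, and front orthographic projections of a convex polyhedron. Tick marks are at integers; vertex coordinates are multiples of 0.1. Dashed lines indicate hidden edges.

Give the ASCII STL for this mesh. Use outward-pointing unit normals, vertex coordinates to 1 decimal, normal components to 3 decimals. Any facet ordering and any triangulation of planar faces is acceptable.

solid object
 facet normal 0.813 -0.398 -0.425
  outer loop
   vertex 3.2 3.7 1.0
   vertex 3.6 2.7 2.7
   vertex 1.9 0.4 1.6
  endloop
 endfacet
 facet normal -0.084 0.969 0.232
  outer loop
   vertex 1.7 2.9 3.8
   vertex 3.2 3.7 1.0
   vertex 0.7 3.1 2.6
  endloop
 endfacet
 facet normal -0.563 0.356 -0.746
  outer loop
   vertex 0.9 0.9 1.4
   vertex 0.7 3.1 2.6
   vertex 3.2 3.7 1.0
  endloop
 endfacet
 facet normal 0.089 -0.212 -0.973
  outer loop
   vertex 0.9 0.9 1.4
   vertex 3.2 3.7 1.0
   vertex 1.9 0.4 1.6
  endloop
 endfacet
 facet normal -0.743 -0.371 0.557
  outer loop
   vertex 0.9 0.9 1.4
   vertex 1.7 2.9 3.8
   vertex 0.7 3.1 2.6
  endloop
 endfacet
 facet normal -0.438 -0.613 0.657
  outer loop
   vertex 0.9 0.9 1.4
   vertex 1.9 0.4 1.6
   vertex 1.7 2.9 3.8
  endloop
 endfacet
 facet normal 0.451 -0.634 0.629
  outer loop
   vertex 2.9 2.5 3.0
   vertex 1.9 0.4 1.6
   vertex 3.6 2.7 2.7
  endloop
 endfacet
 facet normal 0.449 -0.321 0.834
  outer loop
   vertex 2.9 2.5 3.0
   vertex 3.6 2.7 2.7
   vertex 1.7 2.9 3.8
  endloop
 endfacet
 facet normal 0.281 -0.621 0.732
  outer loop
   vertex 2.9 2.5 3.0
   vertex 1.7 2.9 3.8
   vertex 1.9 0.4 1.6
  endloop
 endfacet
 facet normal 0.484 0.799 0.356
  outer loop
   vertex 2.7 3.2 2.8
   vertex 3.6 2.7 2.7
   vertex 3.2 3.7 1.0
  endloop
 endfacet
 facet normal 0.431 0.650 0.626
  outer loop
   vertex 2.7 3.2 2.8
   vertex 1.7 2.9 3.8
   vertex 3.6 2.7 2.7
  endloop
 endfacet
 facet normal -0.030 0.965 0.260
  outer loop
   vertex 2.7 3.2 2.8
   vertex 3.2 3.7 1.0
   vertex 1.7 2.9 3.8
  endloop
 endfacet
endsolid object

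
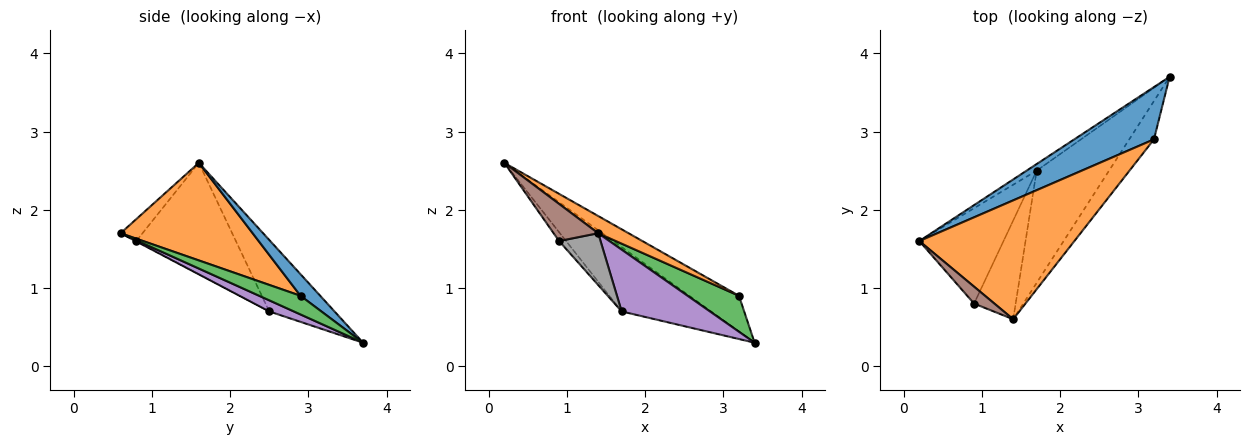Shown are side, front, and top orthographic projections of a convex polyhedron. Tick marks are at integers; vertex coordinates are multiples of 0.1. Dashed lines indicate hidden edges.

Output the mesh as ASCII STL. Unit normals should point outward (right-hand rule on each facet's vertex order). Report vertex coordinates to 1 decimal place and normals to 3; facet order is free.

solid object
 facet normal 0.218 0.550 0.806
  outer loop
   vertex 3.2 2.9 0.9
   vertex 3.4 3.7 0.3
   vertex 0.2 1.6 2.6
  endloop
 endfacet
 facet normal 0.529 -0.122 0.840
  outer loop
   vertex 3.2 2.9 0.9
   vertex 0.2 1.6 2.6
   vertex 1.4 0.6 1.7
  endloop
 endfacet
 facet normal 0.482 -0.600 -0.639
  outer loop
   vertex 3.2 2.9 0.9
   vertex 1.4 0.6 1.7
   vertex 3.4 3.7 0.3
  endloop
 endfacet
 facet normal -0.588 0.805 -0.083
  outer loop
   vertex 1.7 2.5 0.7
   vertex 0.2 1.6 2.6
   vertex 3.4 3.7 0.3
  endloop
 endfacet
 facet normal 0.133 -0.478 -0.868
  outer loop
   vertex 1.7 2.5 0.7
   vertex 3.4 3.7 0.3
   vertex 1.4 0.6 1.7
  endloop
 endfacet
 facet normal -0.408 -0.831 0.379
  outer loop
   vertex 0.9 0.8 1.6
   vertex 1.4 0.6 1.7
   vertex 0.2 1.6 2.6
  endloop
 endfacet
 facet normal -0.796 0.056 -0.602
  outer loop
   vertex 0.9 0.8 1.6
   vertex 0.2 1.6 2.6
   vertex 1.7 2.5 0.7
  endloop
 endfacet
 facet normal -0.009 -0.465 -0.885
  outer loop
   vertex 0.9 0.8 1.6
   vertex 1.7 2.5 0.7
   vertex 1.4 0.6 1.7
  endloop
 endfacet
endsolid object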